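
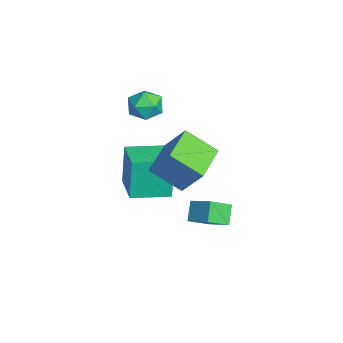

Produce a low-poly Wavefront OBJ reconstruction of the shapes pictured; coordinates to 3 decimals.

v -3.59 -2.857 1.699
v -3.123 -2.662 2.474
v -2.857 -4.158 1.586
v -2.39 -3.963 2.361
v -3.296 -4.147 2.4
v -3.749 -3.343 2.471
v -2.231 -3.477 1.589
v -2.684 -2.673 1.66
v -2.283 -3.045 2.406
v -2.941 -3.459 2.907
v -3.039 -3.361 1.153
v -3.697 -3.775 1.654
v 0.085 -2.185 -1.645
v -0.5 -3.589 -0.558
v -1.673 -1.232 -1.36
v -2.258 -2.636 -0.272
v 0.778 -1.344 -0.188
v 0.193 -2.748 0.9
v -0.98 -0.391 0.098
v -1.565 -1.795 1.185
v 2.196 -2.238 -1.999
v 1.498 -2.007 -1.222
v 1.815 -1.244 -2.636
v 1.117 -1.013 -1.858
v 3.103 -1.507 -1.402
v 2.405 -1.276 -0.624
v 2.722 -0.513 -2.038
v 2.024 -0.282 -1.261
v -3.858 -4.411 -3.8
v -4.244 -4.247 -1.671
v -3.941 -2.47 -3.965
v -4.328 -2.305 -1.836
v -1.852 -4.295 -3.444
v -2.239 -4.13 -1.315
v -1.936 -2.353 -3.609
v -2.322 -2.189 -1.48
f 1 12 6
f 1 6 2
f 1 2 8
f 1 8 11
f 1 11 12
f 2 6 10
f 6 12 5
f 12 11 3
f 11 8 7
f 8 2 9
f 4 10 5
f 4 5 3
f 4 3 7
f 4 7 9
f 4 9 10
f 5 10 6
f 3 5 12
f 7 3 11
f 9 7 8
f 10 9 2
f 14 16 13
f 17 14 13
f 13 16 15
f 15 17 13
f 14 20 16
f 18 14 17
f 18 20 14
f 16 20 15
f 19 17 15
f 15 20 19
f 19 18 17
f 20 18 19
f 22 24 21
f 25 22 21
f 21 24 23
f 23 25 21
f 22 28 24
f 26 22 25
f 26 28 22
f 24 28 23
f 27 25 23
f 23 28 27
f 27 26 25
f 28 26 27
f 30 32 29
f 33 30 29
f 29 32 31
f 31 33 29
f 30 36 32
f 34 30 33
f 34 36 30
f 32 36 31
f 35 33 31
f 31 36 35
f 35 34 33
f 36 34 35



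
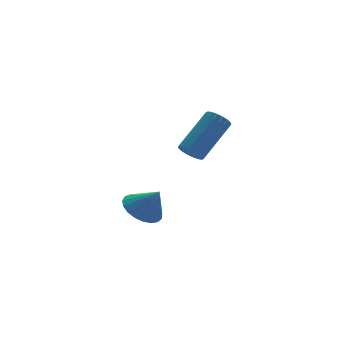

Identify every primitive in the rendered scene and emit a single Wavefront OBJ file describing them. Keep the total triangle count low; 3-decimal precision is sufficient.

v 1.969 2.78 -0.838
v 2.688 3.26 -0.928
v 2.431 2.28 0.198
v 2.477 3.477 -0.729
v 2.178 3.573 -0.549
v 1.843 3.532 -0.42
v 1.53 3.361 -0.362
v 1.292 3.089 -0.387
v 1.172 2.764 -0.49
v 1.189 2.441 -0.653
v 1.341 2.178 -0.848
v 1.602 2.018 -1.042
v 1.926 1.99 -1.2
v 2.257 2.098 -1.295
v 2.539 2.325 -1.312
v 2.722 2.63 -1.247
v 2.775 2.961 -1.111
v 2.577 0.146 3.206
v 2.801 0.423 2.814
v 4.227 0.952 4.002
v 4.003 0.674 4.394
v 2.658 0.581 2.915
v 4.084 1.11 4.103
v 2.499 0.653 3.074
v 3.925 1.182 4.262
v 2.355 0.624 3.259
v 3.782 1.153 4.447
v 2.256 0.501 3.433
v 3.682 1.029 4.621
v 2.22 0.307 3.563
v 3.646 0.836 4.751
v 2.255 0.081 3.622
v 3.681 0.61 4.81
v 2.353 -0.132 3.598
v 3.779 0.397 4.786
v 2.496 -0.29 3.497
v 3.922 0.239 4.685
v 2.655 -0.362 3.338
v 4.081 0.167 4.526
v 2.798 -0.333 3.153
v 4.225 0.196 4.341
v 2.898 -0.209 2.979
v 4.324 0.319 4.167
v 2.934 -0.016 2.849
v 4.36 0.513 4.037
v 2.899 0.21 2.79
v 4.325 0.739 3.978
f 2 1 4
f 2 4 3
f 4 1 5
f 4 5 3
f 5 1 6
f 5 6 3
f 6 1 7
f 6 7 3
f 7 1 8
f 7 8 3
f 8 1 9
f 8 9 3
f 9 1 10
f 9 10 3
f 10 1 11
f 10 11 3
f 11 1 12
f 11 12 3
f 12 1 13
f 12 13 3
f 13 1 14
f 13 14 3
f 14 1 15
f 14 15 3
f 15 1 16
f 15 16 3
f 16 1 17
f 16 17 3
f 17 1 2
f 17 2 3
f 19 18 22
f 19 22 20
f 20 22 23
f 20 23 21
f 22 18 24
f 22 24 23
f 23 24 25
f 23 25 21
f 24 18 26
f 24 26 25
f 25 26 27
f 25 27 21
f 26 18 28
f 26 28 27
f 27 28 29
f 27 29 21
f 28 18 30
f 28 30 29
f 29 30 31
f 29 31 21
f 30 18 32
f 30 32 31
f 31 32 33
f 31 33 21
f 32 18 34
f 32 34 33
f 33 34 35
f 33 35 21
f 34 18 36
f 34 36 35
f 35 36 37
f 35 37 21
f 36 18 38
f 36 38 37
f 37 38 39
f 37 39 21
f 38 18 40
f 38 40 39
f 39 40 41
f 39 41 21
f 40 18 42
f 40 42 41
f 41 42 43
f 41 43 21
f 42 18 44
f 42 44 43
f 43 44 45
f 43 45 21
f 44 18 46
f 44 46 45
f 45 46 47
f 45 47 21
f 46 18 19
f 46 19 47
f 47 19 20
f 47 20 21



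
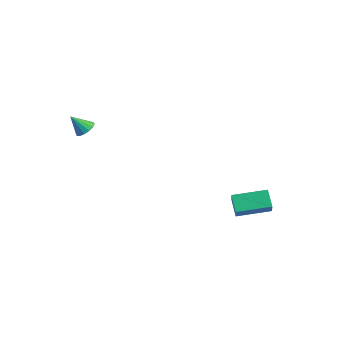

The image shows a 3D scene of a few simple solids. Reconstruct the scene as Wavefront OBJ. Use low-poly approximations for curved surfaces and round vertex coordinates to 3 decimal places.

v -1.701 -2.645 2.749
v -1.454 -2.266 3.112
v -2.059 -3.255 3.631
v -1.733 -2.163 3.07
v -2.004 -2.189 2.942
v -2.193 -2.338 2.762
v -2.251 -2.569 2.579
v -2.161 -2.82 2.442
v -1.948 -3.025 2.387
v -1.669 -3.128 2.429
v -1.399 -3.101 2.556
v -1.21 -2.953 2.736
v -1.152 -2.722 2.919
v -1.242 -2.47 3.056
v 3.028 3.04 -2.772
v 2.271 3.27 -2.052
v 3.769 4.659 -2.511
v 3.012 4.89 -1.792
v 3.648 2.63 -1.988
v 2.891 2.861 -1.269
v 4.389 4.25 -1.728
v 3.632 4.48 -1.008
f 2 1 4
f 2 4 3
f 4 1 5
f 4 5 3
f 5 1 6
f 5 6 3
f 6 1 7
f 6 7 3
f 7 1 8
f 7 8 3
f 8 1 9
f 8 9 3
f 9 1 10
f 9 10 3
f 10 1 11
f 10 11 3
f 11 1 12
f 11 12 3
f 12 1 13
f 12 13 3
f 13 1 14
f 13 14 3
f 14 1 2
f 14 2 3
f 16 18 15
f 19 16 15
f 15 18 17
f 17 19 15
f 16 22 18
f 20 16 19
f 20 22 16
f 18 22 17
f 21 19 17
f 17 22 21
f 21 20 19
f 22 20 21



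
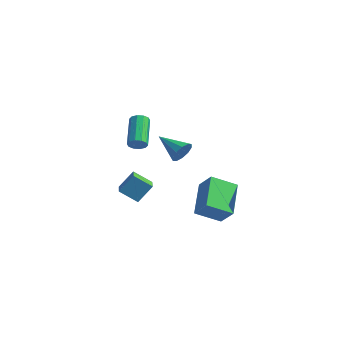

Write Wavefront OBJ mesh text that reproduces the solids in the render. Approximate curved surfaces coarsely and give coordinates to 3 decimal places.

v -1.847 0.579 0.835
v -1.623 0.277 1.449
v -3.433 0.641 1.445
v -1.589 0.718 1.493
v -1.654 1.107 1.285
v -1.792 1.293 0.906
v -1.951 1.207 0.5
v -2.071 0.881 0.221
v -2.105 0.44 0.178
v -2.041 0.051 0.385
v -1.902 -0.135 0.765
v -1.743 -0.049 1.171
v -1.826 -3.062 3.07
v -1.612 -2.702 2.762
v -2.54 -1.378 3.662
v -2.754 -1.738 3.97
v -1.886 -2.8 2.624
v -2.813 -1.477 3.524
v -2.136 -2.999 2.657
v -3.064 -1.675 3.557
v -2.269 -3.221 2.848
v -3.196 -1.897 3.748
v -2.232 -3.383 3.124
v -3.16 -2.059 4.023
v -2.04 -3.422 3.378
v -2.968 -2.098 4.278
v -1.767 -3.323 3.516
v -2.694 -2 4.416
v -1.516 -3.125 3.483
v -2.444 -1.801 4.383
v -1.384 -2.903 3.292
v -2.311 -1.579 4.192
v -1.42 -2.741 3.017
v -2.348 -1.417 3.916
v -4.254 -1.651 -1.578
v -3.848 -0.96 -0.606
v -3.388 -1.177 -2.277
v -2.982 -0.486 -1.305
v -3.598 -2.434 -1.295
v -3.192 -1.743 -0.323
v -2.732 -1.96 -1.994
v -2.326 -1.269 -1.022
v -0.15 0.418 -2.426
v -1.109 2.084 -1.419
v -1.01 0.518 -3.41
v -1.969 2.184 -2.402
v 0.829 1.436 -3.178
v -0.13 3.102 -2.17
v -0.031 1.536 -4.161
v -0.99 3.202 -3.154
f 2 1 4
f 2 4 3
f 4 1 5
f 4 5 3
f 5 1 6
f 5 6 3
f 6 1 7
f 6 7 3
f 7 1 8
f 7 8 3
f 8 1 9
f 8 9 3
f 9 1 10
f 9 10 3
f 10 1 11
f 10 11 3
f 11 1 12
f 11 12 3
f 12 1 2
f 12 2 3
f 14 13 17
f 14 17 15
f 15 17 18
f 15 18 16
f 17 13 19
f 17 19 18
f 18 19 20
f 18 20 16
f 19 13 21
f 19 21 20
f 20 21 22
f 20 22 16
f 21 13 23
f 21 23 22
f 22 23 24
f 22 24 16
f 23 13 25
f 23 25 24
f 24 25 26
f 24 26 16
f 25 13 27
f 25 27 26
f 26 27 28
f 26 28 16
f 27 13 29
f 27 29 28
f 28 29 30
f 28 30 16
f 29 13 31
f 29 31 30
f 30 31 32
f 30 32 16
f 31 13 33
f 31 33 32
f 32 33 34
f 32 34 16
f 33 13 14
f 33 14 34
f 34 14 15
f 34 15 16
f 36 38 35
f 39 36 35
f 35 38 37
f 37 39 35
f 36 42 38
f 40 36 39
f 40 42 36
f 38 42 37
f 41 39 37
f 37 42 41
f 41 40 39
f 42 40 41
f 44 46 43
f 47 44 43
f 43 46 45
f 45 47 43
f 44 50 46
f 48 44 47
f 48 50 44
f 46 50 45
f 49 47 45
f 45 50 49
f 49 48 47
f 50 48 49



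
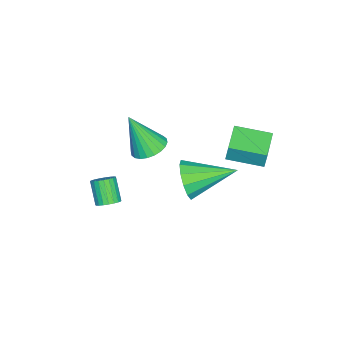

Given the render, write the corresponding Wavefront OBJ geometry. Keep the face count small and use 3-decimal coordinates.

v -1.107 -1.855 -0.711
v -0.235 -1.924 -0.803
v -0.973 -2.745 1.231
v -0.263 -1.614 -0.659
v -0.419 -1.34 -0.523
v -0.68 -1.145 -0.415
v -1.006 -1.058 -0.352
v -1.348 -1.092 -0.344
v -1.653 -1.242 -0.392
v -1.875 -1.486 -0.488
v -1.98 -1.786 -0.619
v -1.952 -2.096 -0.763
v -1.796 -2.37 -0.899
v -1.535 -2.565 -1.007
v -1.208 -2.652 -1.069
v -0.867 -2.618 -1.077
v -0.562 -2.468 -1.029
v -0.34 -2.224 -0.933
v -2.934 1.312 -0.593
v -2.84 1.465 0.33
v -3.221 2.99 -0.841
v -3.127 3.142 0.081
v -1.453 1.538 -0.781
v -1.359 1.69 0.141
v -1.74 3.215 -1.03
v -1.646 3.368 -0.107
v 2.119 1.035 0.869
v 2.645 0.955 1.715
v 1.381 3.005 1.511
v 2.984 1.205 1.341
v 3.048 1.4 0.816
v 2.818 1.479 0.308
v 2.365 1.418 -0.022
v 1.834 1.234 -0.069
v 1.394 0.988 0.181
v 1.184 0.756 0.65
v 1.27 0.613 1.188
v 1.626 0.604 1.624
v 2.139 0.731 1.821
v 1.335 -2.827 -2.818
v 1.587 -2.453 -2.469
v 0.957 -2.94 -1.493
v 0.705 -3.313 -1.842
v 1.393 -2.335 -2.536
v 0.763 -2.822 -1.559
v 1.189 -2.302 -2.651
v 0.558 -2.788 -1.675
v 1.01 -2.359 -2.795
v 0.379 -2.846 -1.819
v 0.887 -2.498 -2.944
v 0.256 -2.984 -1.967
v 0.842 -2.693 -3.07
v 0.211 -3.18 -2.094
v 0.882 -2.911 -3.153
v 0.251 -3.398 -2.177
v 1 -3.115 -3.178
v 0.37 -3.602 -2.202
v 1.177 -3.269 -3.141
v 0.546 -3.756 -2.165
v 1.381 -3.346 -3.048
v 0.75 -3.833 -2.072
v 1.577 -3.334 -2.915
v 0.946 -3.821 -1.939
v 1.731 -3.234 -2.766
v 1.1 -3.72 -1.789
v 1.817 -3.063 -2.625
v 1.186 -3.55 -1.649
v 1.819 -2.852 -2.518
v 1.189 -3.338 -1.542
v 1.738 -2.636 -2.463
v 1.108 -3.123 -1.487
f 2 1 4
f 2 4 3
f 4 1 5
f 4 5 3
f 5 1 6
f 5 6 3
f 6 1 7
f 6 7 3
f 7 1 8
f 7 8 3
f 8 1 9
f 8 9 3
f 9 1 10
f 9 10 3
f 10 1 11
f 10 11 3
f 11 1 12
f 11 12 3
f 12 1 13
f 12 13 3
f 13 1 14
f 13 14 3
f 14 1 15
f 14 15 3
f 15 1 16
f 15 16 3
f 16 1 17
f 16 17 3
f 17 1 18
f 17 18 3
f 18 1 2
f 18 2 3
f 20 22 19
f 23 20 19
f 19 22 21
f 21 23 19
f 20 26 22
f 24 20 23
f 24 26 20
f 22 26 21
f 25 23 21
f 21 26 25
f 25 24 23
f 26 24 25
f 28 27 30
f 28 30 29
f 30 27 31
f 30 31 29
f 31 27 32
f 31 32 29
f 32 27 33
f 32 33 29
f 33 27 34
f 33 34 29
f 34 27 35
f 34 35 29
f 35 27 36
f 35 36 29
f 36 27 37
f 36 37 29
f 37 27 38
f 37 38 29
f 38 27 39
f 38 39 29
f 39 27 28
f 39 28 29
f 41 40 44
f 41 44 42
f 42 44 45
f 42 45 43
f 44 40 46
f 44 46 45
f 45 46 47
f 45 47 43
f 46 40 48
f 46 48 47
f 47 48 49
f 47 49 43
f 48 40 50
f 48 50 49
f 49 50 51
f 49 51 43
f 50 40 52
f 50 52 51
f 51 52 53
f 51 53 43
f 52 40 54
f 52 54 53
f 53 54 55
f 53 55 43
f 54 40 56
f 54 56 55
f 55 56 57
f 55 57 43
f 56 40 58
f 56 58 57
f 57 58 59
f 57 59 43
f 58 40 60
f 58 60 59
f 59 60 61
f 59 61 43
f 60 40 62
f 60 62 61
f 61 62 63
f 61 63 43
f 62 40 64
f 62 64 63
f 63 64 65
f 63 65 43
f 64 40 66
f 64 66 65
f 65 66 67
f 65 67 43
f 66 40 68
f 66 68 67
f 67 68 69
f 67 69 43
f 68 40 70
f 68 70 69
f 69 70 71
f 69 71 43
f 70 40 41
f 70 41 71
f 71 41 42
f 71 42 43



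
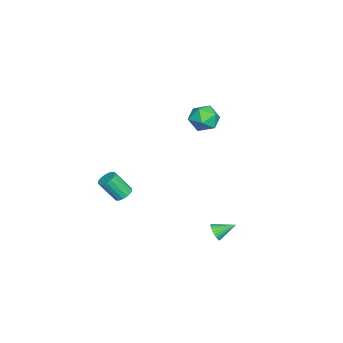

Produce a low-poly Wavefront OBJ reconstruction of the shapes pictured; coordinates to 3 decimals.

v -4.259 0.951 3.792
v -3.279 0.805 3.473
v -4.321 -0.645 4.327
v -3.341 -0.791 4.008
v -3.537 -0.171 4.821
v -3.499 0.815 4.49
v -4.101 -0.655 3.31
v -4.063 0.331 2.979
v -3.182 -0.187 3.175
v -2.833 0.112 4.108
v -4.767 0.048 3.692
v -4.418 0.347 4.625
v 4.124 2.006 -0.112
v 4.577 1.94 0.261
v 3.836 3.094 0.432
v 4.678 2.053 0.087
v 4.694 2.159 -0.116
v 4.624 2.242 -0.319
v 4.478 2.289 -0.49
v 4.278 2.293 -0.604
v 4.054 2.254 -0.643
v 3.842 2.176 -0.601
v 3.672 2.073 -0.485
v 3.571 1.959 -0.312
v 3.555 1.853 -0.108
v 3.625 1.77 0.095
v 3.771 1.723 0.266
v 3.971 1.719 0.38
v 4.194 1.759 0.419
v 4.407 1.836 0.377
v 2.221 -3.473 1.028
v 2.698 -3.147 1.223
v 2.796 -4.061 2.508
v 2.319 -4.387 2.312
v 2.467 -3.009 1.339
v 2.565 -3.924 2.624
v 2.18 -2.978 1.382
v 2.278 -3.893 2.667
v 1.903 -3.061 1.345
v 2 -3.975 2.63
v 1.698 -3.237 1.235
v 1.796 -4.152 2.52
v 1.613 -3.468 1.077
v 1.711 -4.382 2.362
v 1.668 -3.7 0.908
v 1.765 -4.614 2.193
v 1.849 -3.879 0.766
v 1.946 -4.794 2.051
v 2.115 -3.966 0.685
v 2.213 -4.88 1.97
v 2.406 -3.94 0.681
v 2.504 -4.854 1.966
v 2.655 -3.806 0.757
v 2.752 -4.721 2.042
v 2.804 -3.597 0.895
v 2.901 -4.511 2.18
v 2.819 -3.359 1.063
v 2.917 -4.273 2.348
f 1 12 6
f 1 6 2
f 1 2 8
f 1 8 11
f 1 11 12
f 2 6 10
f 6 12 5
f 12 11 3
f 11 8 7
f 8 2 9
f 4 10 5
f 4 5 3
f 4 3 7
f 4 7 9
f 4 9 10
f 5 10 6
f 3 5 12
f 7 3 11
f 9 7 8
f 10 9 2
f 14 13 16
f 14 16 15
f 16 13 17
f 16 17 15
f 17 13 18
f 17 18 15
f 18 13 19
f 18 19 15
f 19 13 20
f 19 20 15
f 20 13 21
f 20 21 15
f 21 13 22
f 21 22 15
f 22 13 23
f 22 23 15
f 23 13 24
f 23 24 15
f 24 13 25
f 24 25 15
f 25 13 26
f 25 26 15
f 26 13 27
f 26 27 15
f 27 13 28
f 27 28 15
f 28 13 29
f 28 29 15
f 29 13 30
f 29 30 15
f 30 13 14
f 30 14 15
f 32 31 35
f 32 35 33
f 33 35 36
f 33 36 34
f 35 31 37
f 35 37 36
f 36 37 38
f 36 38 34
f 37 31 39
f 37 39 38
f 38 39 40
f 38 40 34
f 39 31 41
f 39 41 40
f 40 41 42
f 40 42 34
f 41 31 43
f 41 43 42
f 42 43 44
f 42 44 34
f 43 31 45
f 43 45 44
f 44 45 46
f 44 46 34
f 45 31 47
f 45 47 46
f 46 47 48
f 46 48 34
f 47 31 49
f 47 49 48
f 48 49 50
f 48 50 34
f 49 31 51
f 49 51 50
f 50 51 52
f 50 52 34
f 51 31 53
f 51 53 52
f 52 53 54
f 52 54 34
f 53 31 55
f 53 55 54
f 54 55 56
f 54 56 34
f 55 31 57
f 55 57 56
f 56 57 58
f 56 58 34
f 57 31 32
f 57 32 58
f 58 32 33
f 58 33 34



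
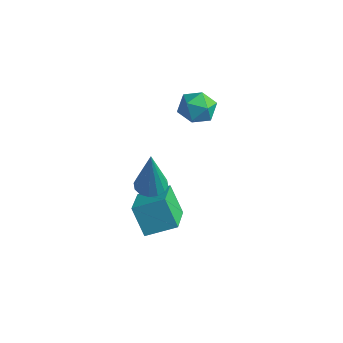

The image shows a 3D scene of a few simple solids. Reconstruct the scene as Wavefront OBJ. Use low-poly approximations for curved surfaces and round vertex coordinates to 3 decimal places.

v 0.48 -1.242 -1.364
v -0.186 -1.166 -0.332
v 1.261 -0.432 -0.919
v 0.595 -0.356 0.112
v 1.325 -2.404 -0.732
v 0.659 -2.328 0.299
v 2.106 -1.594 -0.288
v 1.44 -1.518 0.744
v 0.47 -1.182 0.667
v 1.052 -1.117 0.597
v 0.73 -1.438 2.593
v 0.947 -0.835 0.649
v 0.714 -0.646 0.705
v 0.415 -0.601 0.752
v 0.131 -0.711 0.775
v -0.062 -0.948 0.77
v -0.112 -1.247 0.737
v -0.007 -1.529 0.685
v 0.226 -1.718 0.629
v 0.525 -1.763 0.582
v 0.808 -1.653 0.559
v 1.001 -1.416 0.564
v 0.351 1.487 3.762
v 1.085 1.438 3.77
v 0.275 0.322 3.53
v 1.009 0.273 3.538
v 0.642 0.405 4.162
v 0.689 1.125 4.306
v 0.671 0.635 2.994
v 0.718 1.355 3.138
v 1.283 0.911 3.296
v 1.265 0.769 4.018
v 0.095 0.991 3.282
v 0.077 0.849 4.004
f 2 4 1
f 5 2 1
f 1 4 3
f 3 5 1
f 2 8 4
f 6 2 5
f 6 8 2
f 4 8 3
f 7 5 3
f 3 8 7
f 7 6 5
f 8 6 7
f 10 9 12
f 10 12 11
f 12 9 13
f 12 13 11
f 13 9 14
f 13 14 11
f 14 9 15
f 14 15 11
f 15 9 16
f 15 16 11
f 16 9 17
f 16 17 11
f 17 9 18
f 17 18 11
f 18 9 19
f 18 19 11
f 19 9 20
f 19 20 11
f 20 9 21
f 20 21 11
f 21 9 22
f 21 22 11
f 22 9 10
f 22 10 11
f 23 34 28
f 23 28 24
f 23 24 30
f 23 30 33
f 23 33 34
f 24 28 32
f 28 34 27
f 34 33 25
f 33 30 29
f 30 24 31
f 26 32 27
f 26 27 25
f 26 25 29
f 26 29 31
f 26 31 32
f 27 32 28
f 25 27 34
f 29 25 33
f 31 29 30
f 32 31 24



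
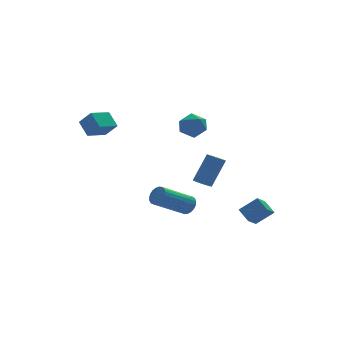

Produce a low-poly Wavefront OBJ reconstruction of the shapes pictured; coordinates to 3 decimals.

v 1.723 0.279 -3.547
v 2.049 0.631 -3.795
v 2.944 0.952 -2.161
v 2.617 0.601 -1.913
v 1.867 0.769 -3.722
v 2.761 1.091 -2.088
v 1.656 0.811 -3.615
v 2.55 1.132 -1.981
v 1.458 0.747 -3.494
v 2.353 1.068 -1.86
v 1.313 0.591 -3.384
v 2.207 0.912 -1.75
v 1.249 0.373 -3.306
v 2.143 0.694 -1.672
v 1.278 0.136 -3.275
v 2.173 0.457 -1.642
v 1.396 -0.072 -3.299
v 2.291 0.249 -1.665
v 1.579 -0.211 -3.372
v 2.473 0.111 -1.738
v 1.79 -0.252 -3.479
v 2.684 0.069 -1.845
v 1.987 -0.188 -3.6
v 2.882 0.133 -1.966
v 2.133 -0.032 -3.71
v 3.027 0.289 -2.076
v 2.197 0.186 -3.788
v 3.091 0.507 -2.154
v 2.167 0.423 -3.818
v 3.062 0.744 -2.185
v -0.113 -2.675 -3.586
v 0.22 -2.802 -3.103
v -1.535 -3.173 -1.992
v -1.867 -3.045 -2.474
v 0.184 -2.556 -3.078
v -1.571 -2.927 -1.966
v 0.097 -2.331 -3.14
v -1.658 -2.702 -2.029
v -0.027 -2.165 -3.28
v -1.781 -2.536 -2.169
v -0.165 -2.088 -3.473
v -1.92 -2.459 -2.361
v -0.294 -2.111 -3.685
v -2.049 -2.482 -2.573
v -0.392 -2.232 -3.88
v -2.147 -2.603 -2.768
v -0.442 -2.43 -4.024
v -2.197 -2.801 -2.912
v -0.434 -2.67 -4.092
v -2.189 -3.041 -2.981
v -0.371 -2.91 -4.073
v -2.126 -3.281 -2.962
v -0.264 -3.11 -3.97
v -2.018 -3.481 -2.858
v -0.13 -3.235 -3.8
v -1.885 -3.606 -2.688
v 0.007 -3.262 -3.593
v -1.748 -3.633 -2.482
v 0.123 -3.188 -3.385
v -1.632 -3.559 -2.274
v 0.199 -3.026 -3.212
v -1.556 -3.397 -2.1
v 0.719 -0.003 0.437
v 1.211 0.276 1.073
v 0.629 -1.236 1.047
v 1.121 -0.957 1.683
v 0.332 -0.651 1.59
v 0.387 0.111 1.213
v 1.453 -1.071 0.907
v 1.508 -0.309 0.53
v 1.665 -0.384 1.364
v 0.972 -0.124 1.786
v 0.868 -0.836 0.334
v 0.175 -0.576 0.756
v 3.373 -4.701 -3.521
v 3.147 -3.947 -3.027
v 2.469 -4.46 -4.304
v 2.243 -3.705 -3.809
v 4.017 -4.135 -4.091
v 3.791 -3.38 -3.596
v 3.113 -3.893 -4.873
v 2.887 -3.139 -4.379
v -4.332 0.823 0.53
v -3.847 0.264 1.316
v -4.539 1.623 1.226
v -4.053 1.063 2.012
v -3.207 1.377 0.228
v -2.721 0.817 1.014
v -3.413 2.176 0.924
v -2.928 1.617 1.71
f 2 1 5
f 2 5 3
f 3 5 6
f 3 6 4
f 5 1 7
f 5 7 6
f 6 7 8
f 6 8 4
f 7 1 9
f 7 9 8
f 8 9 10
f 8 10 4
f 9 1 11
f 9 11 10
f 10 11 12
f 10 12 4
f 11 1 13
f 11 13 12
f 12 13 14
f 12 14 4
f 13 1 15
f 13 15 14
f 14 15 16
f 14 16 4
f 15 1 17
f 15 17 16
f 16 17 18
f 16 18 4
f 17 1 19
f 17 19 18
f 18 19 20
f 18 20 4
f 19 1 21
f 19 21 20
f 20 21 22
f 20 22 4
f 21 1 23
f 21 23 22
f 22 23 24
f 22 24 4
f 23 1 25
f 23 25 24
f 24 25 26
f 24 26 4
f 25 1 27
f 25 27 26
f 26 27 28
f 26 28 4
f 27 1 29
f 27 29 28
f 28 29 30
f 28 30 4
f 29 1 2
f 29 2 30
f 30 2 3
f 30 3 4
f 32 31 35
f 32 35 33
f 33 35 36
f 33 36 34
f 35 31 37
f 35 37 36
f 36 37 38
f 36 38 34
f 37 31 39
f 37 39 38
f 38 39 40
f 38 40 34
f 39 31 41
f 39 41 40
f 40 41 42
f 40 42 34
f 41 31 43
f 41 43 42
f 42 43 44
f 42 44 34
f 43 31 45
f 43 45 44
f 44 45 46
f 44 46 34
f 45 31 47
f 45 47 46
f 46 47 48
f 46 48 34
f 47 31 49
f 47 49 48
f 48 49 50
f 48 50 34
f 49 31 51
f 49 51 50
f 50 51 52
f 50 52 34
f 51 31 53
f 51 53 52
f 52 53 54
f 52 54 34
f 53 31 55
f 53 55 54
f 54 55 56
f 54 56 34
f 55 31 57
f 55 57 56
f 56 57 58
f 56 58 34
f 57 31 59
f 57 59 58
f 58 59 60
f 58 60 34
f 59 31 61
f 59 61 60
f 60 61 62
f 60 62 34
f 61 31 32
f 61 32 62
f 62 32 33
f 62 33 34
f 63 74 68
f 63 68 64
f 63 64 70
f 63 70 73
f 63 73 74
f 64 68 72
f 68 74 67
f 74 73 65
f 73 70 69
f 70 64 71
f 66 72 67
f 66 67 65
f 66 65 69
f 66 69 71
f 66 71 72
f 67 72 68
f 65 67 74
f 69 65 73
f 71 69 70
f 72 71 64
f 76 78 75
f 79 76 75
f 75 78 77
f 77 79 75
f 76 82 78
f 80 76 79
f 80 82 76
f 78 82 77
f 81 79 77
f 77 82 81
f 81 80 79
f 82 80 81
f 84 86 83
f 87 84 83
f 83 86 85
f 85 87 83
f 84 90 86
f 88 84 87
f 88 90 84
f 86 90 85
f 89 87 85
f 85 90 89
f 89 88 87
f 90 88 89



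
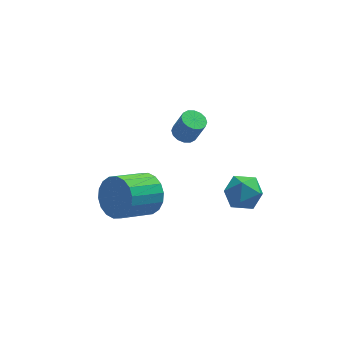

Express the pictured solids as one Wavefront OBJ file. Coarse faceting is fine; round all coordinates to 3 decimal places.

v -3.274 -0.526 3.459
v -2.731 -0.724 4.238
v -4.064 -1.452 4.981
v -4.606 -1.254 4.201
v -2.893 -0.334 4.33
v -4.225 -1.063 5.073
v -3.13 0.017 4.249
v -4.462 -0.711 4.992
v -3.396 0.261 4.012
v -4.728 -0.467 4.755
v -3.637 0.349 3.665
v -4.969 -0.379 4.408
v -3.807 0.264 3.278
v -5.139 -0.464 4.02
v -3.871 0.022 2.926
v -5.203 -0.706 3.668
v -3.816 -0.328 2.679
v -5.149 -1.056 3.422
v -3.655 -0.717 2.587
v -4.987 -1.446 3.33
v -3.418 -1.069 2.668
v -4.75 -1.797 3.411
v -3.152 -1.313 2.905
v -4.484 -2.041 3.648
v -2.911 -1.401 3.252
v -4.243 -2.129 3.995
v -2.741 -1.316 3.64
v -4.073 -2.044 4.382
v -2.677 -1.074 3.992
v -4.009 -1.802 4.734
v 0.155 0.605 1.866
v 1.008 0.866 2.017
v 0.452 -0.706 2.443
v 1.305 -0.445 2.594
v 0.629 -0.078 3.069
v 0.445 0.733 2.712
v 1.015 -0.573 1.748
v 0.831 0.238 1.391
v 1.539 0.137 1.944
v 1.301 0.443 2.761
v 0.159 -0.283 1.699
v -0.079 0.023 2.516
v -1.053 3.946 2.644
v -0.548 4.17 2.505
v -0.161 3.957 3.578
v -0.667 3.734 3.716
v -0.706 4.397 2.607
v -0.319 4.184 3.68
v -0.958 4.503 2.719
v -0.571 4.291 3.792
v -1.235 4.46 2.811
v -0.848 4.248 3.883
v -1.463 4.279 2.857
v -1.076 4.067 3.93
v -1.582 4.01 2.847
v -1.195 3.797 3.92
v -1.559 3.723 2.782
v -1.172 3.51 3.855
v -1.401 3.496 2.68
v -1.014 3.283 3.753
v -1.149 3.389 2.568
v -0.762 3.177 3.641
v -0.872 3.432 2.477
v -0.485 3.22 3.549
v -0.644 3.613 2.43
v -0.257 3.401 3.503
v -0.525 3.883 2.44
v -0.138 3.67 3.513
f 2 1 5
f 2 5 3
f 3 5 6
f 3 6 4
f 5 1 7
f 5 7 6
f 6 7 8
f 6 8 4
f 7 1 9
f 7 9 8
f 8 9 10
f 8 10 4
f 9 1 11
f 9 11 10
f 10 11 12
f 10 12 4
f 11 1 13
f 11 13 12
f 12 13 14
f 12 14 4
f 13 1 15
f 13 15 14
f 14 15 16
f 14 16 4
f 15 1 17
f 15 17 16
f 16 17 18
f 16 18 4
f 17 1 19
f 17 19 18
f 18 19 20
f 18 20 4
f 19 1 21
f 19 21 20
f 20 21 22
f 20 22 4
f 21 1 23
f 21 23 22
f 22 23 24
f 22 24 4
f 23 1 25
f 23 25 24
f 24 25 26
f 24 26 4
f 25 1 27
f 25 27 26
f 26 27 28
f 26 28 4
f 27 1 29
f 27 29 28
f 28 29 30
f 28 30 4
f 29 1 2
f 29 2 30
f 30 2 3
f 30 3 4
f 31 42 36
f 31 36 32
f 31 32 38
f 31 38 41
f 31 41 42
f 32 36 40
f 36 42 35
f 42 41 33
f 41 38 37
f 38 32 39
f 34 40 35
f 34 35 33
f 34 33 37
f 34 37 39
f 34 39 40
f 35 40 36
f 33 35 42
f 37 33 41
f 39 37 38
f 40 39 32
f 44 43 47
f 44 47 45
f 45 47 48
f 45 48 46
f 47 43 49
f 47 49 48
f 48 49 50
f 48 50 46
f 49 43 51
f 49 51 50
f 50 51 52
f 50 52 46
f 51 43 53
f 51 53 52
f 52 53 54
f 52 54 46
f 53 43 55
f 53 55 54
f 54 55 56
f 54 56 46
f 55 43 57
f 55 57 56
f 56 57 58
f 56 58 46
f 57 43 59
f 57 59 58
f 58 59 60
f 58 60 46
f 59 43 61
f 59 61 60
f 60 61 62
f 60 62 46
f 61 43 63
f 61 63 62
f 62 63 64
f 62 64 46
f 63 43 65
f 63 65 64
f 64 65 66
f 64 66 46
f 65 43 67
f 65 67 66
f 66 67 68
f 66 68 46
f 67 43 44
f 67 44 68
f 68 44 45
f 68 45 46



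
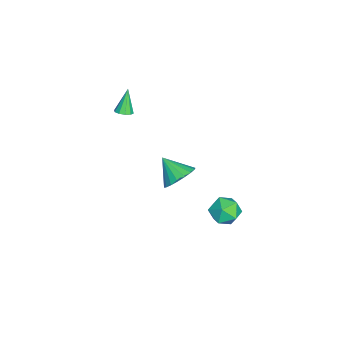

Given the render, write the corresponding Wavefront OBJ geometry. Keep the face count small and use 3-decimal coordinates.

v -3.484 -2.91 3.1
v -3.023 -2.755 3.311
v -4.156 -2.79 4.48
v -3.183 -2.487 3.21
v -3.458 -2.381 3.067
v -3.742 -2.477 2.936
v -3.928 -2.738 2.868
v -3.944 -3.064 2.889
v -3.784 -3.332 2.99
v -3.51 -3.438 3.133
v -3.225 -3.342 3.263
v -3.039 -3.081 3.332
v -1.924 3.131 -4.419
v -1.363 2.52 -3.843
v -3.157 3 -3.357
v -2.596 2.389 -2.781
v -2.357 3.366 -2.862
v -1.595 3.447 -3.519
v -2.925 2.073 -3.681
v -2.163 2.154 -4.338
v -1.982 1.866 -3.387
v -1.631 2.666 -2.881
v -2.889 2.854 -4.319
v -2.538 3.654 -3.813
v -1.073 0.474 0.199
v -0.504 -0.267 -0.211
v -1.687 -0.554 1.201
v -0.237 -0.105 0.119
v -0.136 0.172 0.464
v -0.22 0.508 0.757
v -0.474 0.837 0.94
v -0.846 1.095 0.976
v -1.263 1.229 0.858
v -1.643 1.214 0.61
v -1.91 1.052 0.28
v -2.011 0.775 -0.065
v -1.926 0.439 -0.359
v -1.673 0.11 -0.541
v -1.301 -0.147 -0.577
v -0.884 -0.282 -0.459
f 2 1 4
f 2 4 3
f 4 1 5
f 4 5 3
f 5 1 6
f 5 6 3
f 6 1 7
f 6 7 3
f 7 1 8
f 7 8 3
f 8 1 9
f 8 9 3
f 9 1 10
f 9 10 3
f 10 1 11
f 10 11 3
f 11 1 12
f 11 12 3
f 12 1 2
f 12 2 3
f 13 24 18
f 13 18 14
f 13 14 20
f 13 20 23
f 13 23 24
f 14 18 22
f 18 24 17
f 24 23 15
f 23 20 19
f 20 14 21
f 16 22 17
f 16 17 15
f 16 15 19
f 16 19 21
f 16 21 22
f 17 22 18
f 15 17 24
f 19 15 23
f 21 19 20
f 22 21 14
f 26 25 28
f 26 28 27
f 28 25 29
f 28 29 27
f 29 25 30
f 29 30 27
f 30 25 31
f 30 31 27
f 31 25 32
f 31 32 27
f 32 25 33
f 32 33 27
f 33 25 34
f 33 34 27
f 34 25 35
f 34 35 27
f 35 25 36
f 35 36 27
f 36 25 37
f 36 37 27
f 37 25 38
f 37 38 27
f 38 25 39
f 38 39 27
f 39 25 40
f 39 40 27
f 40 25 26
f 40 26 27



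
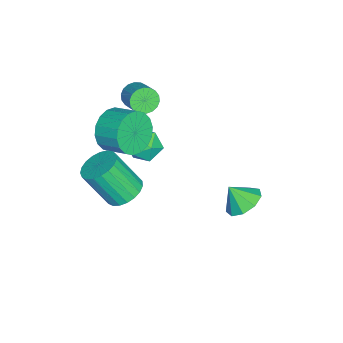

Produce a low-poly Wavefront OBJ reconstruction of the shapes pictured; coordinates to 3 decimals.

v -1.667 -1.679 0.58
v -1.058 -1.598 -0.171
v -0.644 -0.62 0.27
v -1.253 -0.701 1.02
v -1.409 -1.388 -0.309
v -0.995 -0.41 0.132
v -1.811 -1.236 -0.271
v -1.397 -0.257 0.17
v -2.184 -1.171 -0.064
v -1.771 -0.192 0.376
v -2.455 -1.207 0.27
v -2.042 -0.228 0.711
v -2.57 -1.336 0.665
v -2.157 -0.358 1.106
v -2.506 -1.534 1.044
v -2.093 -0.555 1.484
v -2.276 -1.76 1.33
v -1.862 -0.782 1.771
v -1.925 -1.97 1.468
v -1.511 -0.992 1.909
v -1.523 -2.123 1.43
v -1.109 -1.144 1.871
v -1.149 -2.188 1.224
v -0.736 -1.209 1.664
v -0.878 -2.152 0.889
v -0.465 -1.173 1.33
v -0.763 -2.022 0.494
v -0.35 -1.044 0.935
v -0.827 -1.825 0.116
v -0.414 -0.846 0.556
v 0.237 -0.719 -1.146
v 0.786 -1.201 -1.472
v 0.851 -2.163 0.06
v 0.303 -1.681 0.386
v 0.975 -0.966 -1.332
v 1.04 -1.928 0.199
v 1.037 -0.688 -1.16
v 1.102 -1.65 0.371
v 0.96 -0.415 -0.986
v 1.025 -1.377 0.546
v 0.758 -0.195 -0.839
v 0.823 -1.157 0.693
v 0.467 -0.066 -0.745
v 0.532 -1.028 0.787
v 0.135 -0.049 -0.721
v 0.2 -1.011 0.811
v -0.178 -0.148 -0.77
v -0.113 -1.11 0.762
v -0.42 -0.346 -0.884
v -0.355 -1.308 0.648
v -0.548 -0.609 -1.043
v -0.483 -1.571 0.489
v -0.54 -0.89 -1.22
v -0.475 -1.852 0.311
v -0.398 -1.142 -1.385
v -0.333 -2.104 0.147
v -0.146 -1.321 -1.508
v -0.081 -2.283 0.024
v 0.172 -1.395 -1.568
v 0.238 -2.358 -0.036
v 0.502 -1.353 -1.555
v 0.567 -2.315 -0.024
v -2.279 3.306 -3.538
v -1.524 3.002 -3.746
v -2.301 2.694 -2.722
v -1.464 3.458 -3.402
v -1.786 3.843 -3.122
v -2.338 3.977 -3.037
v -2.863 3.797 -3.186
v -3.114 3.386 -3.5
v -2.975 2.938 -3.832
v -2.51 2.662 -4.026
v -1.937 2.687 -3.992
v -2.873 -0.015 -1.477
v -2.318 -0.362 -1.001
v -3.302 -1.198 -1.839
v -2.747 -1.545 -1.363
v -3.368 -1.144 -1.034
v -3.103 -0.412 -0.81
v -2.517 -1.148 -2.03
v -2.252 -0.416 -1.806
v -2.098 -1.062 -1.342
v -2.624 -1.06 -0.727
v -2.996 -0.5 -2.113
v -3.522 -0.498 -1.498
v -3.721 -1.335 0.778
v -3.327 -1.439 0.337
v -2.545 -0.869 0.902
v -2.939 -0.765 1.342
v -3.44 -1.209 0.263
v -2.659 -0.64 0.827
v -3.609 -1.004 0.29
v -2.828 -0.435 0.854
v -3.8 -0.865 0.413
v -3.019 -0.295 0.978
v -3.976 -0.819 0.609
v -3.194 -0.249 1.174
v -4.101 -0.874 0.839
v -3.319 -0.304 1.403
v -4.15 -1.021 1.056
v -3.368 -0.452 1.62
v -4.115 -1.231 1.218
v -3.333 -0.661 1.783
v -4.001 -1.46 1.293
v -3.22 -0.891 1.857
v -3.832 -1.665 1.266
v -3.051 -1.096 1.83
v -3.641 -1.805 1.142
v -2.86 -1.235 1.707
v -3.466 -1.851 0.946
v -2.684 -1.281 1.511
v -3.341 -1.796 0.717
v -2.559 -1.226 1.281
v -3.292 -1.648 0.5
v -2.51 -1.079 1.064
f 2 1 5
f 2 5 3
f 3 5 6
f 3 6 4
f 5 1 7
f 5 7 6
f 6 7 8
f 6 8 4
f 7 1 9
f 7 9 8
f 8 9 10
f 8 10 4
f 9 1 11
f 9 11 10
f 10 11 12
f 10 12 4
f 11 1 13
f 11 13 12
f 12 13 14
f 12 14 4
f 13 1 15
f 13 15 14
f 14 15 16
f 14 16 4
f 15 1 17
f 15 17 16
f 16 17 18
f 16 18 4
f 17 1 19
f 17 19 18
f 18 19 20
f 18 20 4
f 19 1 21
f 19 21 20
f 20 21 22
f 20 22 4
f 21 1 23
f 21 23 22
f 22 23 24
f 22 24 4
f 23 1 25
f 23 25 24
f 24 25 26
f 24 26 4
f 25 1 27
f 25 27 26
f 26 27 28
f 26 28 4
f 27 1 29
f 27 29 28
f 28 29 30
f 28 30 4
f 29 1 2
f 29 2 30
f 30 2 3
f 30 3 4
f 32 31 35
f 32 35 33
f 33 35 36
f 33 36 34
f 35 31 37
f 35 37 36
f 36 37 38
f 36 38 34
f 37 31 39
f 37 39 38
f 38 39 40
f 38 40 34
f 39 31 41
f 39 41 40
f 40 41 42
f 40 42 34
f 41 31 43
f 41 43 42
f 42 43 44
f 42 44 34
f 43 31 45
f 43 45 44
f 44 45 46
f 44 46 34
f 45 31 47
f 45 47 46
f 46 47 48
f 46 48 34
f 47 31 49
f 47 49 48
f 48 49 50
f 48 50 34
f 49 31 51
f 49 51 50
f 50 51 52
f 50 52 34
f 51 31 53
f 51 53 52
f 52 53 54
f 52 54 34
f 53 31 55
f 53 55 54
f 54 55 56
f 54 56 34
f 55 31 57
f 55 57 56
f 56 57 58
f 56 58 34
f 57 31 59
f 57 59 58
f 58 59 60
f 58 60 34
f 59 31 61
f 59 61 60
f 60 61 62
f 60 62 34
f 61 31 32
f 61 32 62
f 62 32 33
f 62 33 34
f 64 63 66
f 64 66 65
f 66 63 67
f 66 67 65
f 67 63 68
f 67 68 65
f 68 63 69
f 68 69 65
f 69 63 70
f 69 70 65
f 70 63 71
f 70 71 65
f 71 63 72
f 71 72 65
f 72 63 73
f 72 73 65
f 73 63 64
f 73 64 65
f 74 85 79
f 74 79 75
f 74 75 81
f 74 81 84
f 74 84 85
f 75 79 83
f 79 85 78
f 85 84 76
f 84 81 80
f 81 75 82
f 77 83 78
f 77 78 76
f 77 76 80
f 77 80 82
f 77 82 83
f 78 83 79
f 76 78 85
f 80 76 84
f 82 80 81
f 83 82 75
f 87 86 90
f 87 90 88
f 88 90 91
f 88 91 89
f 90 86 92
f 90 92 91
f 91 92 93
f 91 93 89
f 92 86 94
f 92 94 93
f 93 94 95
f 93 95 89
f 94 86 96
f 94 96 95
f 95 96 97
f 95 97 89
f 96 86 98
f 96 98 97
f 97 98 99
f 97 99 89
f 98 86 100
f 98 100 99
f 99 100 101
f 99 101 89
f 100 86 102
f 100 102 101
f 101 102 103
f 101 103 89
f 102 86 104
f 102 104 103
f 103 104 105
f 103 105 89
f 104 86 106
f 104 106 105
f 105 106 107
f 105 107 89
f 106 86 108
f 106 108 107
f 107 108 109
f 107 109 89
f 108 86 110
f 108 110 109
f 109 110 111
f 109 111 89
f 110 86 112
f 110 112 111
f 111 112 113
f 111 113 89
f 112 86 114
f 112 114 113
f 113 114 115
f 113 115 89
f 114 86 87
f 114 87 115
f 115 87 88
f 115 88 89



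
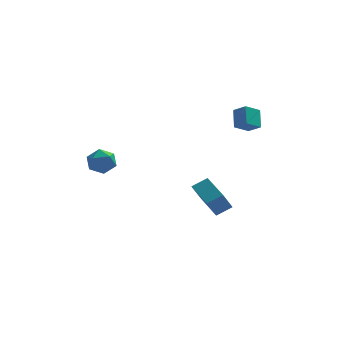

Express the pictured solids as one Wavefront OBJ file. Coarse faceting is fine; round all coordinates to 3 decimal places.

v 1.704 -0.699 -3.146
v 2.597 -0.374 -2.613
v 0.773 1.089 -2.674
v 1.666 1.413 -2.141
v 2.214 -0.113 -4.359
v 3.107 0.211 -3.826
v 1.283 1.674 -3.887
v 2.176 1.999 -3.354
v 3.918 3.225 0.864
v 3.106 2.617 1.406
v 3.855 4.161 1.821
v 3.043 3.553 2.362
v 4.617 2.747 1.378
v 3.805 2.139 1.919
v 4.554 3.683 2.334
v 3.742 3.075 2.876
v -4.379 -2.448 0.426
v -3.485 -2.286 0.528
v -4.315 -3.474 1.492
v -3.421 -3.312 1.594
v -4.032 -2.68 1.846
v -4.071 -2.046 1.188
v -3.729 -3.714 0.832
v -3.768 -3.08 0.174
v -3.083 -3.069 0.779
v -3.27 -2.429 1.406
v -4.53 -3.331 0.614
v -4.717 -2.691 1.241
f 2 4 1
f 5 2 1
f 1 4 3
f 3 5 1
f 2 8 4
f 6 2 5
f 6 8 2
f 4 8 3
f 7 5 3
f 3 8 7
f 7 6 5
f 8 6 7
f 10 12 9
f 13 10 9
f 9 12 11
f 11 13 9
f 10 16 12
f 14 10 13
f 14 16 10
f 12 16 11
f 15 13 11
f 11 16 15
f 15 14 13
f 16 14 15
f 17 28 22
f 17 22 18
f 17 18 24
f 17 24 27
f 17 27 28
f 18 22 26
f 22 28 21
f 28 27 19
f 27 24 23
f 24 18 25
f 20 26 21
f 20 21 19
f 20 19 23
f 20 23 25
f 20 25 26
f 21 26 22
f 19 21 28
f 23 19 27
f 25 23 24
f 26 25 18



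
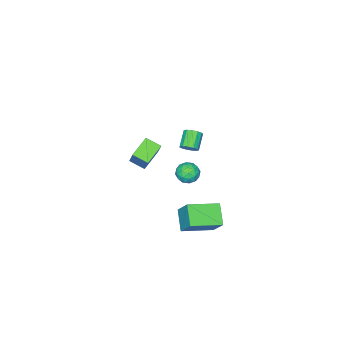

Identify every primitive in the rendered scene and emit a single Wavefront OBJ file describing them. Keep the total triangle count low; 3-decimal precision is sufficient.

v -4.239 -0.588 -1.735
v -3.443 -0.686 -1.954
v -4.497 -1.854 -2.106
v -3.701 -1.952 -2.325
v -3.905 -1.873 -1.523
v -3.746 -1.09 -1.294
v -4.194 -1.45 -2.766
v -4.035 -0.667 -2.537
v -3.416 -1.219 -2.591
v -3.237 -1.48 -1.823
v -4.703 -1.06 -2.237
v -4.524 -1.321 -1.469
v -3.818 -0.526 -1.812
v -4.122 -2.014 -2.248
v -4.242 -1.967 -1.777
v -3.774 -2.025 -1.905
v -3.996 -0.763 -1.424
v -3.529 -0.821 -1.553
v -3.8 -1.519 -1.3
v -4.411 -1.719 -2.507
v -3.944 -1.777 -2.636
v -4.166 -0.515 -2.155
v -3.698 -0.573 -2.283
v -4.14 -1.021 -2.76
v -3.335 -0.897 -2.315
v -3.486 -1.641 -2.533
v -3.776 -1.346 -2.792
v -3.682 -0.886 -2.657
v -3.23 -1.05 -1.863
v -3.381 -1.794 -2.081
v -3.501 -1.748 -1.61
v -3.408 -1.288 -1.476
v -3.214 -1.364 -2.238
v -4.559 -0.746 -1.979
v -4.71 -1.49 -2.197
v -4.532 -1.252 -2.584
v -4.439 -0.792 -2.45
v -4.454 -0.899 -1.527
v -4.605 -1.643 -1.745
v -4.258 -1.654 -1.403
v -4.164 -1.194 -1.268
v -4.726 -1.176 -1.822
v 0.828 2.074 -0.423
v 1.102 3.029 0.831
v -0.874 3.131 -0.857
v -0.6 4.087 0.397
v 1.64 3.013 -1.317
v 1.914 3.969 -0.063
v -0.062 4.071 -1.751
v 0.212 5.026 -0.497
v -1.211 1.179 3.468
v -0.902 1.371 3.933
v -1.761 0.953 4.676
v -2.069 0.761 4.212
v -1.102 1.621 3.844
v -1.96 1.203 4.587
v -1.336 1.731 3.635
v -2.194 1.313 4.378
v -1.53 1.666 3.373
v -2.389 1.248 4.116
v -1.623 1.446 3.142
v -2.482 1.028 3.885
v -1.585 1.141 3.014
v -2.444 0.723 3.757
v -1.429 0.849 3.031
v -2.287 0.43 3.774
v -1.202 0.661 3.186
v -2.061 0.243 3.929
v -0.979 0.638 3.431
v -1.838 0.22 4.175
v -0.829 0.786 3.688
v -1.688 0.368 4.431
v -0.8 1.06 3.875
v -1.659 0.642 4.618
v -3.973 -5.029 -1.317
v -3.228 -4.062 0.306
v -4.287 -4.039 -1.762
v -3.543 -3.072 -0.14
v -2.597 -4.908 -2.02
v -1.853 -3.941 -0.398
v -2.912 -3.918 -2.466
v -2.167 -2.951 -0.843
f 1 38 17
f 38 12 41
f 17 41 6
f 38 41 17
f 1 17 13
f 17 6 18
f 13 18 2
f 17 18 13
f 1 13 22
f 13 2 23
f 22 23 8
f 13 23 22
f 1 22 34
f 22 8 37
f 34 37 11
f 22 37 34
f 1 34 38
f 34 11 42
f 38 42 12
f 34 42 38
f 2 18 29
f 18 6 32
f 29 32 10
f 18 32 29
f 6 41 19
f 41 12 40
f 19 40 5
f 41 40 19
f 12 42 39
f 42 11 35
f 39 35 3
f 42 35 39
f 11 37 36
f 37 8 24
f 36 24 7
f 37 24 36
f 8 23 28
f 23 2 25
f 28 25 9
f 23 25 28
f 4 30 16
f 30 10 31
f 16 31 5
f 30 31 16
f 4 16 14
f 16 5 15
f 14 15 3
f 16 15 14
f 4 14 21
f 14 3 20
f 21 20 7
f 14 20 21
f 4 21 26
f 21 7 27
f 26 27 9
f 21 27 26
f 4 26 30
f 26 9 33
f 30 33 10
f 26 33 30
f 5 31 19
f 31 10 32
f 19 32 6
f 31 32 19
f 3 15 39
f 15 5 40
f 39 40 12
f 15 40 39
f 7 20 36
f 20 3 35
f 36 35 11
f 20 35 36
f 9 27 28
f 27 7 24
f 28 24 8
f 27 24 28
f 10 33 29
f 33 9 25
f 29 25 2
f 33 25 29
f 44 46 43
f 47 44 43
f 43 46 45
f 45 47 43
f 44 50 46
f 48 44 47
f 48 50 44
f 46 50 45
f 49 47 45
f 45 50 49
f 49 48 47
f 50 48 49
f 52 51 55
f 52 55 53
f 53 55 56
f 53 56 54
f 55 51 57
f 55 57 56
f 56 57 58
f 56 58 54
f 57 51 59
f 57 59 58
f 58 59 60
f 58 60 54
f 59 51 61
f 59 61 60
f 60 61 62
f 60 62 54
f 61 51 63
f 61 63 62
f 62 63 64
f 62 64 54
f 63 51 65
f 63 65 64
f 64 65 66
f 64 66 54
f 65 51 67
f 65 67 66
f 66 67 68
f 66 68 54
f 67 51 69
f 67 69 68
f 68 69 70
f 68 70 54
f 69 51 71
f 69 71 70
f 70 71 72
f 70 72 54
f 71 51 73
f 71 73 72
f 72 73 74
f 72 74 54
f 73 51 52
f 73 52 74
f 74 52 53
f 74 53 54
f 76 78 75
f 79 76 75
f 75 78 77
f 77 79 75
f 76 82 78
f 80 76 79
f 80 82 76
f 78 82 77
f 81 79 77
f 77 82 81
f 81 80 79
f 82 80 81



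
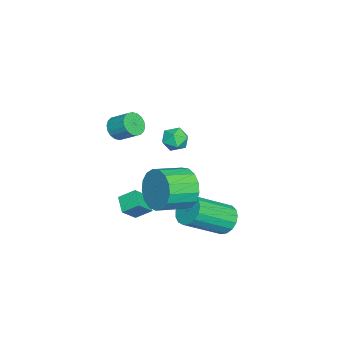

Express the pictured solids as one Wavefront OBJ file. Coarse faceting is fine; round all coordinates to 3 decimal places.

v 1.654 -0.128 -1.75
v 2.175 -0.014 -2.654
v 3.127 -1.038 -2.235
v 2.606 -1.152 -1.33
v 2.395 0.317 -2.346
v 3.347 -0.707 -1.927
v 2.445 0.546 -1.901
v 3.397 -0.478 -1.482
v 2.314 0.62 -1.422
v 3.266 -0.404 -1.003
v 2.031 0.523 -1.018
v 2.984 -0.501 -0.598
v 1.663 0.277 -0.781
v 2.615 -0.747 -0.362
v 1.292 -0.062 -0.766
v 2.244 -1.086 -0.347
v 1.004 -0.416 -0.977
v 1.957 -1.44 -0.557
v 0.865 -0.704 -1.364
v 1.817 -1.728 -0.945
v 0.907 -0.86 -1.84
v 1.859 -1.884 -1.421
v 1.119 -0.849 -2.295
v 2.072 -1.872 -1.876
v 1.455 -0.672 -2.625
v 2.407 -1.696 -2.206
v 1.835 -0.371 -2.755
v 2.788 -1.395 -2.336
v 1.209 -3.108 1.208
v 1.607 -2.926 0.783
v 1.868 -2.131 1.366
v 1.471 -2.312 1.792
v 1.379 -2.798 0.711
v 1.64 -2.003 1.294
v 1.117 -2.731 0.737
v 1.378 -1.936 1.32
v 0.873 -2.739 0.857
v 1.135 -1.944 1.44
v 0.696 -2.82 1.046
v 0.958 -2.025 1.629
v 0.621 -2.958 1.268
v 0.882 -2.163 1.851
v 0.662 -3.125 1.477
v 0.923 -2.33 2.061
v 0.812 -3.289 1.634
v 1.073 -2.494 2.217
v 1.04 -3.417 1.706
v 1.301 -2.622 2.289
v 1.302 -3.484 1.68
v 1.563 -2.689 2.263
v 1.545 -3.476 1.56
v 1.807 -2.681 2.143
v 1.722 -3.395 1.371
v 1.984 -2.6 1.954
v 1.798 -3.257 1.149
v 2.059 -2.462 1.732
v 1.757 -3.09 0.939
v 2.018 -2.295 1.523
v 0.849 1.435 -4.119
v 1.503 1.643 -4.468
v 2.585 0.253 -3.271
v 1.931 0.045 -2.921
v 1.48 1.872 -4.181
v 2.562 0.483 -2.983
v 1.312 2.002 -3.879
v 2.394 0.612 -2.682
v 1.038 2.001 -3.632
v 2.12 0.611 -2.435
v 0.721 1.871 -3.497
v 1.803 0.481 -2.3
v 0.433 1.641 -3.504
v 1.515 0.251 -2.307
v 0.241 1.363 -3.652
v 1.323 -0.026 -2.455
v 0.188 1.102 -3.907
v 1.27 -0.287 -2.709
v 0.286 0.918 -4.21
v 1.368 -0.472 -3.013
v 0.513 0.851 -4.493
v 1.595 -0.538 -3.295
v 0.818 0.919 -4.689
v 1.9 -0.471 -3.492
v 1.129 1.104 -4.755
v 2.211 -0.285 -3.558
v 1.376 1.366 -4.676
v 2.458 -0.024 -3.478
v 1.465 -3.06 -2.982
v 1.374 -2.345 -2.477
v 0.896 -2.627 -3.696
v 0.806 -1.912 -3.19
v 2.194 -2.708 -3.35
v 2.104 -1.993 -2.844
v 1.626 -2.275 -4.063
v 1.535 -1.56 -3.558
v -1.402 -0.787 -1.457
v -0.877 -1.045 -1.102
v -2.083 -1.515 -0.978
v -1.558 -1.773 -0.623
v -1.789 -1.145 -0.484
v -1.368 -0.695 -0.78
v -1.592 -1.865 -1.3
v -1.171 -1.415 -1.596
v -0.995 -1.711 -1.005
v -1.116 -1.266 -0.501
v -1.844 -1.294 -1.579
v -1.965 -0.849 -1.075
f 2 1 5
f 2 5 3
f 3 5 6
f 3 6 4
f 5 1 7
f 5 7 6
f 6 7 8
f 6 8 4
f 7 1 9
f 7 9 8
f 8 9 10
f 8 10 4
f 9 1 11
f 9 11 10
f 10 11 12
f 10 12 4
f 11 1 13
f 11 13 12
f 12 13 14
f 12 14 4
f 13 1 15
f 13 15 14
f 14 15 16
f 14 16 4
f 15 1 17
f 15 17 16
f 16 17 18
f 16 18 4
f 17 1 19
f 17 19 18
f 18 19 20
f 18 20 4
f 19 1 21
f 19 21 20
f 20 21 22
f 20 22 4
f 21 1 23
f 21 23 22
f 22 23 24
f 22 24 4
f 23 1 25
f 23 25 24
f 24 25 26
f 24 26 4
f 25 1 27
f 25 27 26
f 26 27 28
f 26 28 4
f 27 1 2
f 27 2 28
f 28 2 3
f 28 3 4
f 30 29 33
f 30 33 31
f 31 33 34
f 31 34 32
f 33 29 35
f 33 35 34
f 34 35 36
f 34 36 32
f 35 29 37
f 35 37 36
f 36 37 38
f 36 38 32
f 37 29 39
f 37 39 38
f 38 39 40
f 38 40 32
f 39 29 41
f 39 41 40
f 40 41 42
f 40 42 32
f 41 29 43
f 41 43 42
f 42 43 44
f 42 44 32
f 43 29 45
f 43 45 44
f 44 45 46
f 44 46 32
f 45 29 47
f 45 47 46
f 46 47 48
f 46 48 32
f 47 29 49
f 47 49 48
f 48 49 50
f 48 50 32
f 49 29 51
f 49 51 50
f 50 51 52
f 50 52 32
f 51 29 53
f 51 53 52
f 52 53 54
f 52 54 32
f 53 29 55
f 53 55 54
f 54 55 56
f 54 56 32
f 55 29 57
f 55 57 56
f 56 57 58
f 56 58 32
f 57 29 30
f 57 30 58
f 58 30 31
f 58 31 32
f 60 59 63
f 60 63 61
f 61 63 64
f 61 64 62
f 63 59 65
f 63 65 64
f 64 65 66
f 64 66 62
f 65 59 67
f 65 67 66
f 66 67 68
f 66 68 62
f 67 59 69
f 67 69 68
f 68 69 70
f 68 70 62
f 69 59 71
f 69 71 70
f 70 71 72
f 70 72 62
f 71 59 73
f 71 73 72
f 72 73 74
f 72 74 62
f 73 59 75
f 73 75 74
f 74 75 76
f 74 76 62
f 75 59 77
f 75 77 76
f 76 77 78
f 76 78 62
f 77 59 79
f 77 79 78
f 78 79 80
f 78 80 62
f 79 59 81
f 79 81 80
f 80 81 82
f 80 82 62
f 81 59 83
f 81 83 82
f 82 83 84
f 82 84 62
f 83 59 85
f 83 85 84
f 84 85 86
f 84 86 62
f 85 59 60
f 85 60 86
f 86 60 61
f 86 61 62
f 88 90 87
f 91 88 87
f 87 90 89
f 89 91 87
f 88 94 90
f 92 88 91
f 92 94 88
f 90 94 89
f 93 91 89
f 89 94 93
f 93 92 91
f 94 92 93
f 95 106 100
f 95 100 96
f 95 96 102
f 95 102 105
f 95 105 106
f 96 100 104
f 100 106 99
f 106 105 97
f 105 102 101
f 102 96 103
f 98 104 99
f 98 99 97
f 98 97 101
f 98 101 103
f 98 103 104
f 99 104 100
f 97 99 106
f 101 97 105
f 103 101 102
f 104 103 96



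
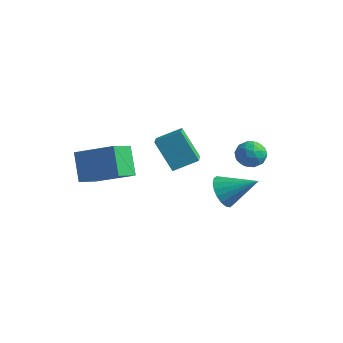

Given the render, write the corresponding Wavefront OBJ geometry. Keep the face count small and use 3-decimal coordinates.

v -2.738 -3.106 1.661
v -3.571 -2.438 2.984
v -2.786 -1.843 0.993
v -3.619 -1.175 2.316
v -0.821 -2.545 2.584
v -1.654 -1.877 3.907
v -0.869 -1.282 1.916
v -1.702 -0.614 3.239
v 1.472 4.302 1.216
v 2.29 4.364 1.25
v 1.49 3.496 2.27
v 2.308 3.558 2.304
v 1.839 4.206 2.488
v 1.828 4.704 1.836
v 1.952 3.156 1.684
v 1.941 3.654 1.032
v 2.586 3.656 1.539
v 2.516 4.305 2.036
v 1.264 3.555 1.484
v 1.194 4.204 1.981
v 1.879 4.404 1.14
v 1.901 3.456 2.38
v 1.625 3.837 2.488
v 2.105 3.873 2.508
v 1.608 4.603 1.485
v 2.088 4.64 1.505
v 1.824 4.547 2.233
v 1.692 3.22 2.015
v 2.172 3.257 2.035
v 1.675 3.987 1.012
v 2.155 4.023 1.032
v 1.956 3.313 1.287
v 2.534 4.024 1.33
v 2.544 3.55 1.95
v 2.336 3.314 1.585
v 2.329 3.607 1.202
v 2.493 4.405 1.622
v 2.503 3.932 2.242
v 2.228 4.312 2.35
v 2.222 4.605 1.967
v 2.667 3.989 1.792
v 1.277 3.928 1.278
v 1.287 3.455 1.898
v 1.558 3.255 1.553
v 1.552 3.548 1.17
v 1.236 4.31 1.57
v 1.246 3.836 2.19
v 1.451 4.253 2.318
v 1.444 4.546 1.935
v 1.113 3.871 1.728
v 1.879 1.787 0.272
v 2.346 1.904 -0.535
v 3.341 2.533 1.228
v 2.137 2.265 -0.496
v 1.877 2.53 -0.304
v 1.617 2.649 0.001
v 1.409 2.597 0.36
v 1.293 2.384 0.702
v 1.294 2.054 0.958
v 1.411 1.67 1.079
v 1.62 1.31 1.039
v 1.88 1.045 0.848
v 2.14 0.926 0.542
v 2.349 0.978 0.183
v 2.464 1.191 -0.158
v 2.463 1.521 -0.415
v -1.347 2.073 0.209
v -2.47 2.107 1.765
v -2.115 3.158 -0.37
v -3.239 3.192 1.187
v -0.481 3.008 0.813
v -1.605 3.042 2.37
v -1.25 4.093 0.235
v -2.373 4.127 1.791
f 2 4 1
f 5 2 1
f 1 4 3
f 3 5 1
f 2 8 4
f 6 2 5
f 6 8 2
f 4 8 3
f 7 5 3
f 3 8 7
f 7 6 5
f 8 6 7
f 9 46 25
f 46 20 49
f 25 49 14
f 46 49 25
f 9 25 21
f 25 14 26
f 21 26 10
f 25 26 21
f 9 21 30
f 21 10 31
f 30 31 16
f 21 31 30
f 9 30 42
f 30 16 45
f 42 45 19
f 30 45 42
f 9 42 46
f 42 19 50
f 46 50 20
f 42 50 46
f 10 26 37
f 26 14 40
f 37 40 18
f 26 40 37
f 14 49 27
f 49 20 48
f 27 48 13
f 49 48 27
f 20 50 47
f 50 19 43
f 47 43 11
f 50 43 47
f 19 45 44
f 45 16 32
f 44 32 15
f 45 32 44
f 16 31 36
f 31 10 33
f 36 33 17
f 31 33 36
f 12 38 24
f 38 18 39
f 24 39 13
f 38 39 24
f 12 24 22
f 24 13 23
f 22 23 11
f 24 23 22
f 12 22 29
f 22 11 28
f 29 28 15
f 22 28 29
f 12 29 34
f 29 15 35
f 34 35 17
f 29 35 34
f 12 34 38
f 34 17 41
f 38 41 18
f 34 41 38
f 13 39 27
f 39 18 40
f 27 40 14
f 39 40 27
f 11 23 47
f 23 13 48
f 47 48 20
f 23 48 47
f 15 28 44
f 28 11 43
f 44 43 19
f 28 43 44
f 17 35 36
f 35 15 32
f 36 32 16
f 35 32 36
f 18 41 37
f 41 17 33
f 37 33 10
f 41 33 37
f 52 51 54
f 52 54 53
f 54 51 55
f 54 55 53
f 55 51 56
f 55 56 53
f 56 51 57
f 56 57 53
f 57 51 58
f 57 58 53
f 58 51 59
f 58 59 53
f 59 51 60
f 59 60 53
f 60 51 61
f 60 61 53
f 61 51 62
f 61 62 53
f 62 51 63
f 62 63 53
f 63 51 64
f 63 64 53
f 64 51 65
f 64 65 53
f 65 51 66
f 65 66 53
f 66 51 52
f 66 52 53
f 68 70 67
f 71 68 67
f 67 70 69
f 69 71 67
f 68 74 70
f 72 68 71
f 72 74 68
f 70 74 69
f 73 71 69
f 69 74 73
f 73 72 71
f 74 72 73



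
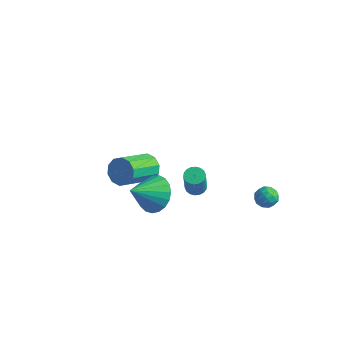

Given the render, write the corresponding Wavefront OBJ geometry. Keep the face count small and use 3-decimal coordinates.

v 3.197 3.466 -2.353
v 3.803 3.666 -2.491
v 3.277 2.714 -3.089
v 3.883 2.914 -3.227
v 3.757 2.625 -2.656
v 3.707 3.09 -2.201
v 3.373 3.29 -3.379
v 3.323 3.755 -2.924
v 3.911 3.557 -3.125
v 4.148 3.145 -2.678
v 2.932 3.235 -2.902
v 3.169 2.823 -2.455
v 3.493 3.632 -2.358
v 3.587 2.748 -3.222
v 3.513 2.578 -2.887
v 3.869 2.695 -2.968
v 3.437 3.293 -2.187
v 3.793 3.411 -2.268
v 3.766 2.799 -2.365
v 3.287 2.969 -3.312
v 3.643 3.087 -3.393
v 3.211 3.685 -2.612
v 3.567 3.802 -2.693
v 3.314 3.581 -3.215
v 3.912 3.685 -2.811
v 3.96 3.243 -3.243
v 3.66 3.465 -3.333
v 3.631 3.738 -3.066
v 4.052 3.443 -2.549
v 4.099 3.001 -2.981
v 4.025 2.832 -2.645
v 3.996 3.105 -2.378
v 4.116 3.379 -2.921
v 2.981 3.379 -2.599
v 3.028 2.937 -3.031
v 3.084 3.275 -3.202
v 3.055 3.548 -2.935
v 3.12 3.137 -2.337
v 3.168 2.695 -2.769
v 3.449 2.642 -2.514
v 3.42 2.915 -2.247
v 2.964 3.001 -2.659
v 3.06 -1.993 1.885
v 3.462 -2.251 1.706
v 3.762 -2.764 3.116
v 3.36 -2.507 3.295
v 3.551 -2.049 1.76
v 3.851 -2.562 3.17
v 3.543 -1.837 1.839
v 3.843 -2.35 3.249
v 3.439 -1.655 1.928
v 3.739 -2.168 3.337
v 3.26 -1.541 2.007
v 3.56 -2.054 3.417
v 3.042 -1.516 2.063
v 3.341 -2.029 3.473
v 2.827 -1.586 2.083
v 3.126 -2.099 3.493
v 2.658 -1.736 2.064
v 2.958 -2.249 3.474
v 2.569 -1.938 2.01
v 2.869 -2.451 3.42
v 2.577 -2.15 1.931
v 2.877 -2.663 3.341
v 2.681 -2.332 1.843
v 2.981 -2.845 3.252
v 2.86 -2.446 1.763
v 3.16 -2.959 3.173
v 3.079 -2.471 1.707
v 3.378 -2.984 3.117
v 3.294 -2.401 1.687
v 3.593 -2.914 3.097
v -0.05 -1.106 -1.273
v 0.856 -0.973 -0.699
v -0.51 -2.394 -0.247
v 0.569 -0.701 -0.486
v 0.176 -0.498 -0.409
v -0.257 -0.401 -0.481
v -0.654 -0.426 -0.69
v -0.946 -0.568 -1
v -1.083 -0.804 -1.357
v -1.042 -1.091 -1.7
v -0.829 -1.381 -1.968
v -0.481 -1.624 -2.117
v -0.059 -1.777 -2.119
v 0.365 -1.814 -1.975
v 0.717 -1.728 -1.71
v 0.937 -1.535 -1.369
v 0.986 -1.268 -1.012
v -2.902 1.943 -3.203
v -2.234 1.655 -3.623
v -2.41 -0.191 -2.638
v -3.078 0.097 -2.217
v -2.065 1.874 -3.183
v -2.241 0.028 -2.198
v -2.216 2.119 -2.751
v -2.392 0.273 -1.766
v -2.629 2.297 -2.492
v -2.804 0.451 -1.506
v -3.146 2.34 -2.503
v -3.322 0.493 -1.518
v -3.57 2.231 -2.782
v -3.746 0.385 -1.797
v -3.739 2.012 -3.222
v -3.915 0.166 -2.237
v -3.588 1.767 -3.654
v -3.764 -0.079 -2.669
v -3.176 1.589 -3.914
v -3.351 -0.257 -2.928
v -2.658 1.547 -3.902
v -2.834 -0.3 -2.917
f 1 38 17
f 38 12 41
f 17 41 6
f 38 41 17
f 1 17 13
f 17 6 18
f 13 18 2
f 17 18 13
f 1 13 22
f 13 2 23
f 22 23 8
f 13 23 22
f 1 22 34
f 22 8 37
f 34 37 11
f 22 37 34
f 1 34 38
f 34 11 42
f 38 42 12
f 34 42 38
f 2 18 29
f 18 6 32
f 29 32 10
f 18 32 29
f 6 41 19
f 41 12 40
f 19 40 5
f 41 40 19
f 12 42 39
f 42 11 35
f 39 35 3
f 42 35 39
f 11 37 36
f 37 8 24
f 36 24 7
f 37 24 36
f 8 23 28
f 23 2 25
f 28 25 9
f 23 25 28
f 4 30 16
f 30 10 31
f 16 31 5
f 30 31 16
f 4 16 14
f 16 5 15
f 14 15 3
f 16 15 14
f 4 14 21
f 14 3 20
f 21 20 7
f 14 20 21
f 4 21 26
f 21 7 27
f 26 27 9
f 21 27 26
f 4 26 30
f 26 9 33
f 30 33 10
f 26 33 30
f 5 31 19
f 31 10 32
f 19 32 6
f 31 32 19
f 3 15 39
f 15 5 40
f 39 40 12
f 15 40 39
f 7 20 36
f 20 3 35
f 36 35 11
f 20 35 36
f 9 27 28
f 27 7 24
f 28 24 8
f 27 24 28
f 10 33 29
f 33 9 25
f 29 25 2
f 33 25 29
f 44 43 47
f 44 47 45
f 45 47 48
f 45 48 46
f 47 43 49
f 47 49 48
f 48 49 50
f 48 50 46
f 49 43 51
f 49 51 50
f 50 51 52
f 50 52 46
f 51 43 53
f 51 53 52
f 52 53 54
f 52 54 46
f 53 43 55
f 53 55 54
f 54 55 56
f 54 56 46
f 55 43 57
f 55 57 56
f 56 57 58
f 56 58 46
f 57 43 59
f 57 59 58
f 58 59 60
f 58 60 46
f 59 43 61
f 59 61 60
f 60 61 62
f 60 62 46
f 61 43 63
f 61 63 62
f 62 63 64
f 62 64 46
f 63 43 65
f 63 65 64
f 64 65 66
f 64 66 46
f 65 43 67
f 65 67 66
f 66 67 68
f 66 68 46
f 67 43 69
f 67 69 68
f 68 69 70
f 68 70 46
f 69 43 71
f 69 71 70
f 70 71 72
f 70 72 46
f 71 43 44
f 71 44 72
f 72 44 45
f 72 45 46
f 74 73 76
f 74 76 75
f 76 73 77
f 76 77 75
f 77 73 78
f 77 78 75
f 78 73 79
f 78 79 75
f 79 73 80
f 79 80 75
f 80 73 81
f 80 81 75
f 81 73 82
f 81 82 75
f 82 73 83
f 82 83 75
f 83 73 84
f 83 84 75
f 84 73 85
f 84 85 75
f 85 73 86
f 85 86 75
f 86 73 87
f 86 87 75
f 87 73 88
f 87 88 75
f 88 73 89
f 88 89 75
f 89 73 74
f 89 74 75
f 91 90 94
f 91 94 92
f 92 94 95
f 92 95 93
f 94 90 96
f 94 96 95
f 95 96 97
f 95 97 93
f 96 90 98
f 96 98 97
f 97 98 99
f 97 99 93
f 98 90 100
f 98 100 99
f 99 100 101
f 99 101 93
f 100 90 102
f 100 102 101
f 101 102 103
f 101 103 93
f 102 90 104
f 102 104 103
f 103 104 105
f 103 105 93
f 104 90 106
f 104 106 105
f 105 106 107
f 105 107 93
f 106 90 108
f 106 108 107
f 107 108 109
f 107 109 93
f 108 90 110
f 108 110 109
f 109 110 111
f 109 111 93
f 110 90 91
f 110 91 111
f 111 91 92
f 111 92 93



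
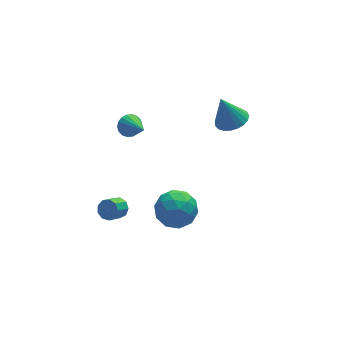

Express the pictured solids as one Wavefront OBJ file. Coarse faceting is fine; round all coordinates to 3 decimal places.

v -1.15 -2.443 -2.674
v -0.343 -1.812 -2.033
v 0.163 -2.668 -4.107
v 0.97 -2.037 -3.466
v 0.63 -3.136 -3.095
v -0.181 -2.997 -2.21
v 0.001 -1.483 -3.93
v -0.81 -1.344 -3.045
v 0.369 -1.218 -2.809
v 0.758 -2.241 -2.293
v -0.938 -2.239 -3.847
v -0.549 -3.262 -3.331
v -0.862 -2.108 -2.228
v 0.682 -2.372 -3.912
v 0.482 -3.018 -3.694
v 0.957 -2.648 -3.317
v -0.767 -2.805 -2.332
v -0.292 -2.434 -1.955
v 0.279 -3.212 -2.579
v 0.112 -2.046 -4.185
v 0.587 -1.675 -3.808
v -1.137 -1.832 -2.823
v -0.662 -1.462 -2.446
v -0.459 -1.268 -3.561
v 0.032 -1.388 -2.307
v 0.803 -1.52 -3.149
v 0.234 -1.194 -3.423
v -0.243 -1.113 -2.902
v 0.26 -1.989 -2.004
v 1.032 -2.121 -2.846
v 0.832 -2.767 -2.628
v 0.355 -2.686 -2.108
v 0.678 -1.64 -2.46
v -1.212 -2.359 -3.294
v -0.44 -2.491 -4.136
v -0.535 -1.794 -4.032
v -1.012 -1.713 -3.512
v -0.983 -2.96 -2.991
v -0.212 -3.092 -3.833
v 0.063 -3.367 -3.238
v -0.414 -3.286 -2.717
v -0.858 -2.84 -3.68
v -1.811 -0.045 2.63
v -1.316 0.278 2.965
v -1.529 -1.515 3.63
v -1.561 0.343 3.129
v -1.856 0.331 3.195
v -2.143 0.244 3.148
v -2.363 0.1 2.999
v -2.475 -0.073 2.777
v -2.454 -0.24 2.526
v -2.307 -0.369 2.295
v -2.061 -0.433 2.13
v -1.766 -0.421 2.065
v -1.48 -0.335 2.111
v -1.259 -0.191 2.26
v -1.148 -0.018 2.483
v -1.168 0.149 2.734
v -2.928 -1.357 -2.835
v -2.498 -1.758 -2.639
v -3.202 -2.223 -2.048
v -3.632 -1.823 -2.245
v -2.508 -1.419 -2.384
v -3.212 -1.885 -1.793
v -2.715 -1.051 -2.34
v -3.418 -1.517 -1.749
v -3.021 -0.827 -2.528
v -3.725 -1.292 -1.938
v -3.284 -0.85 -2.86
v -3.988 -1.316 -2.269
v -3.381 -1.111 -3.181
v -4.084 -1.576 -2.59
v -3.265 -1.487 -3.339
v -3.969 -1.952 -2.748
v -2.992 -1.802 -3.262
v -3.696 -2.268 -2.671
v -2.689 -1.909 -2.986
v -3.393 -2.375 -2.395
v 3.578 -0.364 1.597
v 4.232 -0.947 1.908
v 3.062 -0.056 3.263
v 4.421 -0.609 1.904
v 4.463 -0.229 1.847
v 4.353 0.127 1.747
v 4.109 0.399 1.621
v 3.772 0.539 1.491
v 3.402 0.523 1.379
v 3.063 0.354 1.306
v 2.812 0.06 1.282
v 2.694 -0.307 1.313
v 2.728 -0.683 1.394
v 2.91 -1.005 1.509
v 3.207 -1.215 1.64
v 3.568 -1.279 1.763
v 3.93 -1.184 1.858
f 1 38 17
f 38 12 41
f 17 41 6
f 38 41 17
f 1 17 13
f 17 6 18
f 13 18 2
f 17 18 13
f 1 13 22
f 13 2 23
f 22 23 8
f 13 23 22
f 1 22 34
f 22 8 37
f 34 37 11
f 22 37 34
f 1 34 38
f 34 11 42
f 38 42 12
f 34 42 38
f 2 18 29
f 18 6 32
f 29 32 10
f 18 32 29
f 6 41 19
f 41 12 40
f 19 40 5
f 41 40 19
f 12 42 39
f 42 11 35
f 39 35 3
f 42 35 39
f 11 37 36
f 37 8 24
f 36 24 7
f 37 24 36
f 8 23 28
f 23 2 25
f 28 25 9
f 23 25 28
f 4 30 16
f 30 10 31
f 16 31 5
f 30 31 16
f 4 16 14
f 16 5 15
f 14 15 3
f 16 15 14
f 4 14 21
f 14 3 20
f 21 20 7
f 14 20 21
f 4 21 26
f 21 7 27
f 26 27 9
f 21 27 26
f 4 26 30
f 26 9 33
f 30 33 10
f 26 33 30
f 5 31 19
f 31 10 32
f 19 32 6
f 31 32 19
f 3 15 39
f 15 5 40
f 39 40 12
f 15 40 39
f 7 20 36
f 20 3 35
f 36 35 11
f 20 35 36
f 9 27 28
f 27 7 24
f 28 24 8
f 27 24 28
f 10 33 29
f 33 9 25
f 29 25 2
f 33 25 29
f 44 43 46
f 44 46 45
f 46 43 47
f 46 47 45
f 47 43 48
f 47 48 45
f 48 43 49
f 48 49 45
f 49 43 50
f 49 50 45
f 50 43 51
f 50 51 45
f 51 43 52
f 51 52 45
f 52 43 53
f 52 53 45
f 53 43 54
f 53 54 45
f 54 43 55
f 54 55 45
f 55 43 56
f 55 56 45
f 56 43 57
f 56 57 45
f 57 43 58
f 57 58 45
f 58 43 44
f 58 44 45
f 60 59 63
f 60 63 61
f 61 63 64
f 61 64 62
f 63 59 65
f 63 65 64
f 64 65 66
f 64 66 62
f 65 59 67
f 65 67 66
f 66 67 68
f 66 68 62
f 67 59 69
f 67 69 68
f 68 69 70
f 68 70 62
f 69 59 71
f 69 71 70
f 70 71 72
f 70 72 62
f 71 59 73
f 71 73 72
f 72 73 74
f 72 74 62
f 73 59 75
f 73 75 74
f 74 75 76
f 74 76 62
f 75 59 77
f 75 77 76
f 76 77 78
f 76 78 62
f 77 59 60
f 77 60 78
f 78 60 61
f 78 61 62
f 80 79 82
f 80 82 81
f 82 79 83
f 82 83 81
f 83 79 84
f 83 84 81
f 84 79 85
f 84 85 81
f 85 79 86
f 85 86 81
f 86 79 87
f 86 87 81
f 87 79 88
f 87 88 81
f 88 79 89
f 88 89 81
f 89 79 90
f 89 90 81
f 90 79 91
f 90 91 81
f 91 79 92
f 91 92 81
f 92 79 93
f 92 93 81
f 93 79 94
f 93 94 81
f 94 79 95
f 94 95 81
f 95 79 80
f 95 80 81



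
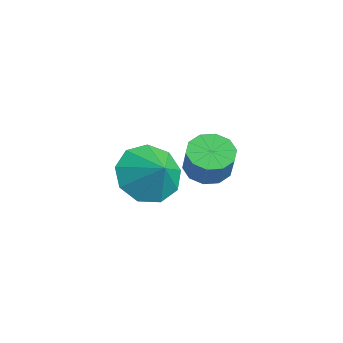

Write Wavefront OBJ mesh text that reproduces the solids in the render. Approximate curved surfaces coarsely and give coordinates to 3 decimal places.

v 1.228 0.097 1.592
v 1.77 0.554 1.381
v 2.255 0.42 2.337
v 1.712 -0.037 2.548
v 1.444 0.805 1.581
v 1.929 0.671 2.537
v 1.036 0.785 1.786
v 1.52 0.651 2.742
v 0.7 0.502 1.916
v 1.185 0.368 2.872
v 0.567 0.065 1.923
v 1.051 -0.069 2.879
v 0.685 -0.36 1.803
v 1.17 -0.494 2.759
v 1.011 -0.611 1.603
v 1.496 -0.745 2.559
v 1.42 -0.591 1.398
v 1.904 -0.725 2.354
v 1.755 -0.308 1.268
v 2.24 -0.442 2.224
v 1.889 0.129 1.261
v 2.373 -0.005 2.217
v 3.58 -2.89 3.609
v 3.983 -2.213 3.01
v 4.36 -2.77 4.271
v 3.564 -1.913 3.45
v 3.153 -2.071 3.965
v 2.941 -2.612 4.313
v 3.028 -3.283 4.332
v 3.374 -3.77 4.013
v 3.815 -3.846 3.505
v 4.147 -3.474 3.046
v 4.213 -2.829 2.851
f 2 1 5
f 2 5 3
f 3 5 6
f 3 6 4
f 5 1 7
f 5 7 6
f 6 7 8
f 6 8 4
f 7 1 9
f 7 9 8
f 8 9 10
f 8 10 4
f 9 1 11
f 9 11 10
f 10 11 12
f 10 12 4
f 11 1 13
f 11 13 12
f 12 13 14
f 12 14 4
f 13 1 15
f 13 15 14
f 14 15 16
f 14 16 4
f 15 1 17
f 15 17 16
f 16 17 18
f 16 18 4
f 17 1 19
f 17 19 18
f 18 19 20
f 18 20 4
f 19 1 21
f 19 21 20
f 20 21 22
f 20 22 4
f 21 1 2
f 21 2 22
f 22 2 3
f 22 3 4
f 24 23 26
f 24 26 25
f 26 23 27
f 26 27 25
f 27 23 28
f 27 28 25
f 28 23 29
f 28 29 25
f 29 23 30
f 29 30 25
f 30 23 31
f 30 31 25
f 31 23 32
f 31 32 25
f 32 23 33
f 32 33 25
f 33 23 24
f 33 24 25



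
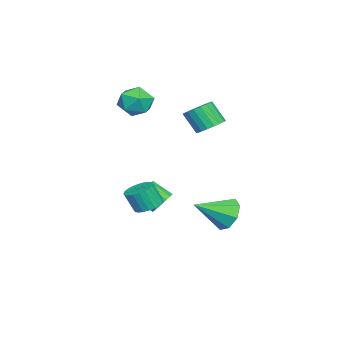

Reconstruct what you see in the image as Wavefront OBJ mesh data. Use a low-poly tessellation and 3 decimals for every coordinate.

v 3.464 2.202 -2.255
v 4.25 2.469 -2.738
v 4.436 0.878 -1.405
v 4.178 2.826 -2.1
v 3.687 2.817 -1.553
v 3.066 2.449 -1.417
v 2.678 1.936 -1.772
v 2.751 1.579 -2.411
v 3.241 1.587 -2.958
v 3.862 1.956 -3.093
v 3.853 -1.382 -1.97
v 4.422 -0.927 -1.835
v 4.535 -1.384 -0.775
v 3.967 -1.838 -0.91
v 4.199 -0.768 -1.743
v 4.313 -1.225 -0.683
v 3.924 -0.702 -1.685
v 4.038 -1.159 -0.625
v 3.638 -0.74 -1.67
v 3.752 -1.197 -0.61
v 3.385 -0.875 -1.702
v 3.499 -1.332 -0.641
v 3.203 -1.088 -1.773
v 3.317 -1.544 -0.713
v 3.12 -1.345 -1.875
v 3.234 -1.802 -0.815
v 3.149 -1.607 -1.992
v 3.263 -2.064 -0.932
v 3.285 -1.836 -2.105
v 3.398 -2.293 -1.045
v 3.507 -1.995 -2.197
v 3.621 -2.452 -1.137
v 3.782 -2.061 -2.255
v 3.896 -2.518 -1.195
v 4.068 -2.023 -2.27
v 4.182 -2.48 -1.21
v 4.321 -1.888 -2.239
v 4.435 -2.345 -1.178
v 4.503 -1.676 -2.167
v 4.617 -2.132 -1.107
v 4.586 -1.418 -2.065
v 4.7 -1.875 -1.005
v 4.557 -1.156 -1.948
v 4.671 -1.613 -0.888
v -1.042 0.21 1.362
v -0.643 0.753 1.775
v -0.818 0.032 2.891
v -1.218 -0.51 2.478
v -0.975 0.867 1.796
v -1.15 0.146 2.912
v -1.32 0.851 1.732
v -1.495 0.13 2.848
v -1.61 0.708 1.594
v -1.786 -0.013 2.71
v -1.788 0.467 1.41
v -1.963 -0.254 2.526
v -1.818 0.175 1.217
v -1.994 -0.546 2.333
v -1.694 -0.111 1.052
v -1.87 -0.831 2.168
v -1.442 -0.332 0.949
v -1.617 -1.053 2.065
v -1.11 -0.446 0.928
v -1.285 -1.167 2.044
v -0.765 -0.43 0.992
v -0.94 -1.151 2.108
v -0.474 -0.287 1.13
v -0.65 -1.008 2.246
v -0.297 -0.046 1.314
v -0.472 -0.767 2.43
v -0.266 0.246 1.507
v -0.442 -0.475 2.623
v -0.39 0.531 1.672
v -0.566 -0.189 2.788
v -1.917 -2.835 2.634
v -1.296 -3.094 1.883
v -2.304 -4.406 2.857
v -1.683 -4.665 2.106
v -1.306 -4.311 2.972
v -1.067 -3.34 2.835
v -2.533 -4.16 1.905
v -2.294 -3.189 1.768
v -1.676 -3.914 1.432
v -0.918 -4.007 2.092
v -2.682 -3.493 2.648
v -1.924 -3.586 3.308
v -0.966 -2.159 -3.928
v -0.491 -1.829 -3.482
v -0.519 -2.812 -2.726
v -0.994 -3.141 -3.172
v -0.832 -1.724 -3.357
v -0.86 -2.706 -2.601
v -1.209 -1.735 -3.386
v -1.236 -2.717 -2.63
v -1.52 -1.859 -3.559
v -1.548 -2.842 -2.803
v -1.684 -2.064 -3.832
v -1.711 -3.047 -3.075
v -1.654 -2.295 -4.13
v -1.682 -3.277 -3.374
v -1.441 -2.488 -4.374
v -1.469 -3.471 -3.618
v -1.1 -2.594 -4.499
v -1.128 -3.576 -3.743
v -0.724 -2.583 -4.47
v -0.751 -3.565 -3.714
v -0.412 -2.458 -4.297
v -0.44 -3.441 -3.541
v -0.249 -2.253 -4.025
v -0.276 -3.236 -3.268
v -0.278 -2.023 -3.726
v -0.306 -3.005 -2.97
f 2 1 4
f 2 4 3
f 4 1 5
f 4 5 3
f 5 1 6
f 5 6 3
f 6 1 7
f 6 7 3
f 7 1 8
f 7 8 3
f 8 1 9
f 8 9 3
f 9 1 10
f 9 10 3
f 10 1 2
f 10 2 3
f 12 11 15
f 12 15 13
f 13 15 16
f 13 16 14
f 15 11 17
f 15 17 16
f 16 17 18
f 16 18 14
f 17 11 19
f 17 19 18
f 18 19 20
f 18 20 14
f 19 11 21
f 19 21 20
f 20 21 22
f 20 22 14
f 21 11 23
f 21 23 22
f 22 23 24
f 22 24 14
f 23 11 25
f 23 25 24
f 24 25 26
f 24 26 14
f 25 11 27
f 25 27 26
f 26 27 28
f 26 28 14
f 27 11 29
f 27 29 28
f 28 29 30
f 28 30 14
f 29 11 31
f 29 31 30
f 30 31 32
f 30 32 14
f 31 11 33
f 31 33 32
f 32 33 34
f 32 34 14
f 33 11 35
f 33 35 34
f 34 35 36
f 34 36 14
f 35 11 37
f 35 37 36
f 36 37 38
f 36 38 14
f 37 11 39
f 37 39 38
f 38 39 40
f 38 40 14
f 39 11 41
f 39 41 40
f 40 41 42
f 40 42 14
f 41 11 43
f 41 43 42
f 42 43 44
f 42 44 14
f 43 11 12
f 43 12 44
f 44 12 13
f 44 13 14
f 46 45 49
f 46 49 47
f 47 49 50
f 47 50 48
f 49 45 51
f 49 51 50
f 50 51 52
f 50 52 48
f 51 45 53
f 51 53 52
f 52 53 54
f 52 54 48
f 53 45 55
f 53 55 54
f 54 55 56
f 54 56 48
f 55 45 57
f 55 57 56
f 56 57 58
f 56 58 48
f 57 45 59
f 57 59 58
f 58 59 60
f 58 60 48
f 59 45 61
f 59 61 60
f 60 61 62
f 60 62 48
f 61 45 63
f 61 63 62
f 62 63 64
f 62 64 48
f 63 45 65
f 63 65 64
f 64 65 66
f 64 66 48
f 65 45 67
f 65 67 66
f 66 67 68
f 66 68 48
f 67 45 69
f 67 69 68
f 68 69 70
f 68 70 48
f 69 45 71
f 69 71 70
f 70 71 72
f 70 72 48
f 71 45 73
f 71 73 72
f 72 73 74
f 72 74 48
f 73 45 46
f 73 46 74
f 74 46 47
f 74 47 48
f 75 86 80
f 75 80 76
f 75 76 82
f 75 82 85
f 75 85 86
f 76 80 84
f 80 86 79
f 86 85 77
f 85 82 81
f 82 76 83
f 78 84 79
f 78 79 77
f 78 77 81
f 78 81 83
f 78 83 84
f 79 84 80
f 77 79 86
f 81 77 85
f 83 81 82
f 84 83 76
f 88 87 91
f 88 91 89
f 89 91 92
f 89 92 90
f 91 87 93
f 91 93 92
f 92 93 94
f 92 94 90
f 93 87 95
f 93 95 94
f 94 95 96
f 94 96 90
f 95 87 97
f 95 97 96
f 96 97 98
f 96 98 90
f 97 87 99
f 97 99 98
f 98 99 100
f 98 100 90
f 99 87 101
f 99 101 100
f 100 101 102
f 100 102 90
f 101 87 103
f 101 103 102
f 102 103 104
f 102 104 90
f 103 87 105
f 103 105 104
f 104 105 106
f 104 106 90
f 105 87 107
f 105 107 106
f 106 107 108
f 106 108 90
f 107 87 109
f 107 109 108
f 108 109 110
f 108 110 90
f 109 87 111
f 109 111 110
f 110 111 112
f 110 112 90
f 111 87 88
f 111 88 112
f 112 88 89
f 112 89 90

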